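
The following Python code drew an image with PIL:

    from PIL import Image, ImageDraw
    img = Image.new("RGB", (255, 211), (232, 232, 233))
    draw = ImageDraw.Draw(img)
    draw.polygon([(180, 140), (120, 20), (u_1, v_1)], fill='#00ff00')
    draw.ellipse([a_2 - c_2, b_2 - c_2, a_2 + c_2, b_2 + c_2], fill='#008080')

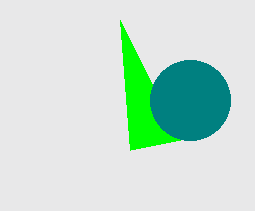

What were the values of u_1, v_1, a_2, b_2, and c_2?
u_1 = 130
v_1 = 150
a_2 = 190
b_2 = 100
c_2 = 40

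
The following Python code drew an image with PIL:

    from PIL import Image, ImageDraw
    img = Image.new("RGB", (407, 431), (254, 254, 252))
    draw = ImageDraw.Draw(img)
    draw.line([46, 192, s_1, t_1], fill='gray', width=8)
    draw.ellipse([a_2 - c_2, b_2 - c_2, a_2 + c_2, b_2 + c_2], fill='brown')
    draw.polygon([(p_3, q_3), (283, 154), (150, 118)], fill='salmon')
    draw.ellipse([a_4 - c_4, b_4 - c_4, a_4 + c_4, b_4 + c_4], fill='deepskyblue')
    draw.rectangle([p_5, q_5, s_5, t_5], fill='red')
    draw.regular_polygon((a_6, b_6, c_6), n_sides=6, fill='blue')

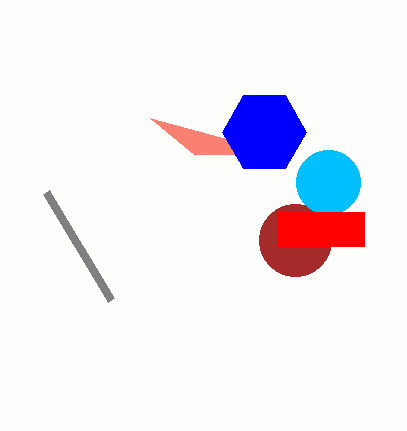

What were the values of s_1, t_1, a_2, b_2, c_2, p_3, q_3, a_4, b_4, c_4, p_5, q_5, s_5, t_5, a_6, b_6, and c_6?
s_1 = 111; t_1 = 300; a_2 = 295; b_2 = 240; c_2 = 36; p_3 = 195; q_3 = 155; a_4 = 328; b_4 = 182; c_4 = 32; p_5 = 278; q_5 = 212; s_5 = 364; t_5 = 246; a_6 = 264; b_6 = 132; c_6 = 42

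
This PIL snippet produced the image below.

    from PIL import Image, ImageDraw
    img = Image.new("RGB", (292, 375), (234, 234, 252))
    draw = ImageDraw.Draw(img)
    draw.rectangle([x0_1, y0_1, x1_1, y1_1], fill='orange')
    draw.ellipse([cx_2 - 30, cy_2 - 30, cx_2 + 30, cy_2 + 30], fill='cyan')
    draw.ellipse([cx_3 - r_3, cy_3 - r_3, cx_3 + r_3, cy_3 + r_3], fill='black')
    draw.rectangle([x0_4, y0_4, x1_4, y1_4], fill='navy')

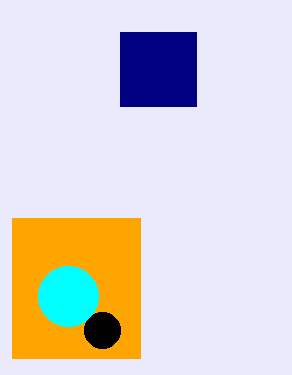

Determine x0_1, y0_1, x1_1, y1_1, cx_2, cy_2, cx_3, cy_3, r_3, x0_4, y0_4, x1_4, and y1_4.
x0_1 = 12, y0_1 = 218, x1_1 = 140, y1_1 = 358, cx_2 = 68, cy_2 = 296, cx_3 = 102, cy_3 = 330, r_3 = 18, x0_4 = 120, y0_4 = 32, x1_4 = 196, y1_4 = 106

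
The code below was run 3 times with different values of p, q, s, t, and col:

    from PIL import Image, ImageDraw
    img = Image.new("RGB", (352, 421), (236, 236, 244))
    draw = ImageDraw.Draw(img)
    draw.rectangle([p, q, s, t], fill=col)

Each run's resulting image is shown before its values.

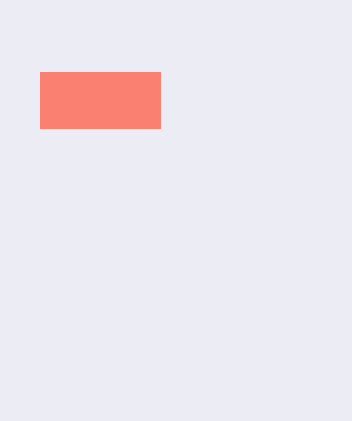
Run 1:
p = 40; q = 72; s = 160; t = 128; col = 'salmon'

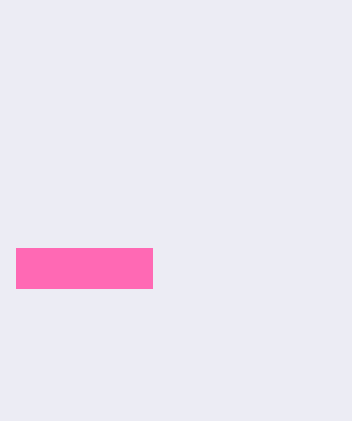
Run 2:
p = 16, q = 248, s = 152, t = 288, col = 'hotpink'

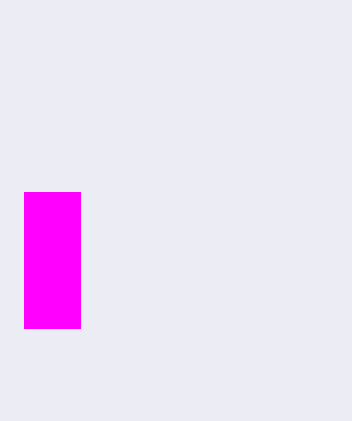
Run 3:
p = 24, q = 192, s = 80, t = 328, col = 'magenta'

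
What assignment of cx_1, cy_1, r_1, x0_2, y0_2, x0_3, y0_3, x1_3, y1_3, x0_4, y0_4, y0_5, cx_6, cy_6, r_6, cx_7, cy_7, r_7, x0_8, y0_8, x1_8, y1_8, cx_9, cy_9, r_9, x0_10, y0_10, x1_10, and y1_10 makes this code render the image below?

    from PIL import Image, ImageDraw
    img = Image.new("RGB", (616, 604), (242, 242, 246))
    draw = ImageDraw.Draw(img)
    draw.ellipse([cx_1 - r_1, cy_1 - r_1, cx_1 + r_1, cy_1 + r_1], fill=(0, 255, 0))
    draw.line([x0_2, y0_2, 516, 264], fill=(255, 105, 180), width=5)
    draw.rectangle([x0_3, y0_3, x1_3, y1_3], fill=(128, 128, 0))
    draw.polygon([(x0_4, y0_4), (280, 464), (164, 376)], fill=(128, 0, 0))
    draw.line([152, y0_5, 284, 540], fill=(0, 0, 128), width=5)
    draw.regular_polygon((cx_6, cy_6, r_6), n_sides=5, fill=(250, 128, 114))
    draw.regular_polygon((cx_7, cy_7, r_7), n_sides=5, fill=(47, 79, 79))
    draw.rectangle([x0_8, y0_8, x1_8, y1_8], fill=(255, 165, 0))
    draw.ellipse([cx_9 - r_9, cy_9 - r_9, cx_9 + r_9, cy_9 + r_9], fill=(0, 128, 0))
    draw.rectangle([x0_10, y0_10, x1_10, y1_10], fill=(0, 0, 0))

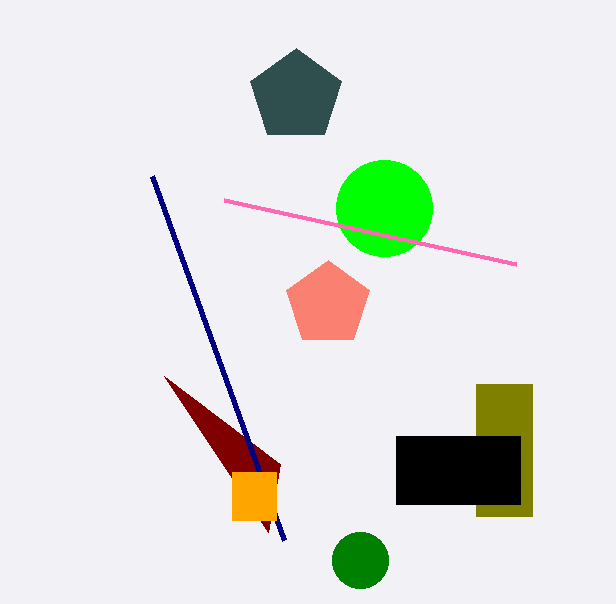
cx_1 = 384, cy_1 = 208, r_1 = 48, x0_2 = 224, y0_2 = 200, x0_3 = 476, y0_3 = 384, x1_3 = 532, y1_3 = 516, x0_4 = 268, y0_4 = 532, y0_5 = 176, cx_6 = 328, cy_6 = 304, r_6 = 44, cx_7 = 296, cy_7 = 96, r_7 = 48, x0_8 = 232, y0_8 = 472, x1_8 = 276, y1_8 = 520, cx_9 = 360, cy_9 = 560, r_9 = 28, x0_10 = 396, y0_10 = 436, x1_10 = 520, y1_10 = 504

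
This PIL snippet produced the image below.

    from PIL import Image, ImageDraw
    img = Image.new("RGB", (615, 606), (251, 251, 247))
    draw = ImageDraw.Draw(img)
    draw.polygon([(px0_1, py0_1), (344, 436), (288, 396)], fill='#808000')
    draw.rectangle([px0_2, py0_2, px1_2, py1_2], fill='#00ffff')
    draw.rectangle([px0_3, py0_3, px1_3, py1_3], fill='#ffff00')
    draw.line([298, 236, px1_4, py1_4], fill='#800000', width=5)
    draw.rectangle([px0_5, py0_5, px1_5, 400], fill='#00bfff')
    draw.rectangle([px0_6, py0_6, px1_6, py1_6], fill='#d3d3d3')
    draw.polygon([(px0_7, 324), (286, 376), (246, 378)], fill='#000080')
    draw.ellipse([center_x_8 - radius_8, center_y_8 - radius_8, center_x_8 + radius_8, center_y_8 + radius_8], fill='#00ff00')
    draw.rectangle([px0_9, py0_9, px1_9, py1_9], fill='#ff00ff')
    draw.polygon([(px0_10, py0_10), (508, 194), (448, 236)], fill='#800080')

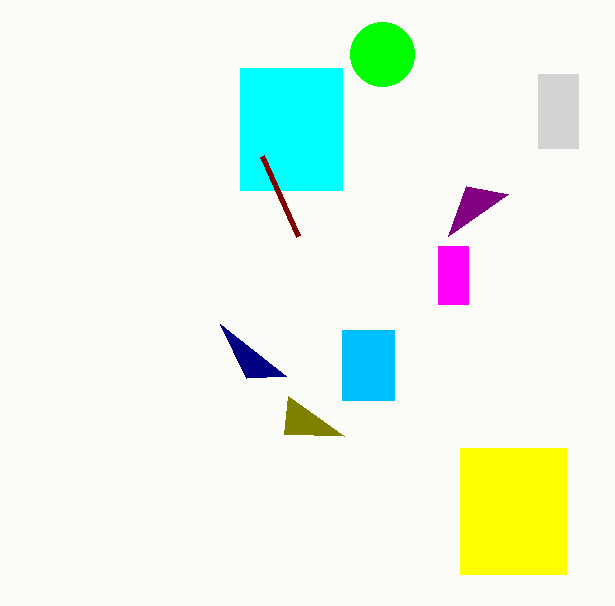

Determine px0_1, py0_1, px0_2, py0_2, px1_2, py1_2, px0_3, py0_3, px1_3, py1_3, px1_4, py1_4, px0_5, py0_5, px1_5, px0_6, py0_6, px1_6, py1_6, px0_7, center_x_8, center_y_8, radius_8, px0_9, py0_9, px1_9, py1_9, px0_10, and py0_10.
px0_1 = 284
py0_1 = 434
px0_2 = 240
py0_2 = 68
px1_2 = 342
py1_2 = 190
px0_3 = 460
py0_3 = 448
px1_3 = 566
py1_3 = 574
px1_4 = 262
py1_4 = 156
px0_5 = 342
py0_5 = 330
px1_5 = 394
px0_6 = 538
py0_6 = 74
px1_6 = 578
py1_6 = 148
px0_7 = 220
center_x_8 = 382
center_y_8 = 54
radius_8 = 32
px0_9 = 438
py0_9 = 246
px1_9 = 468
py1_9 = 304
px0_10 = 466
py0_10 = 186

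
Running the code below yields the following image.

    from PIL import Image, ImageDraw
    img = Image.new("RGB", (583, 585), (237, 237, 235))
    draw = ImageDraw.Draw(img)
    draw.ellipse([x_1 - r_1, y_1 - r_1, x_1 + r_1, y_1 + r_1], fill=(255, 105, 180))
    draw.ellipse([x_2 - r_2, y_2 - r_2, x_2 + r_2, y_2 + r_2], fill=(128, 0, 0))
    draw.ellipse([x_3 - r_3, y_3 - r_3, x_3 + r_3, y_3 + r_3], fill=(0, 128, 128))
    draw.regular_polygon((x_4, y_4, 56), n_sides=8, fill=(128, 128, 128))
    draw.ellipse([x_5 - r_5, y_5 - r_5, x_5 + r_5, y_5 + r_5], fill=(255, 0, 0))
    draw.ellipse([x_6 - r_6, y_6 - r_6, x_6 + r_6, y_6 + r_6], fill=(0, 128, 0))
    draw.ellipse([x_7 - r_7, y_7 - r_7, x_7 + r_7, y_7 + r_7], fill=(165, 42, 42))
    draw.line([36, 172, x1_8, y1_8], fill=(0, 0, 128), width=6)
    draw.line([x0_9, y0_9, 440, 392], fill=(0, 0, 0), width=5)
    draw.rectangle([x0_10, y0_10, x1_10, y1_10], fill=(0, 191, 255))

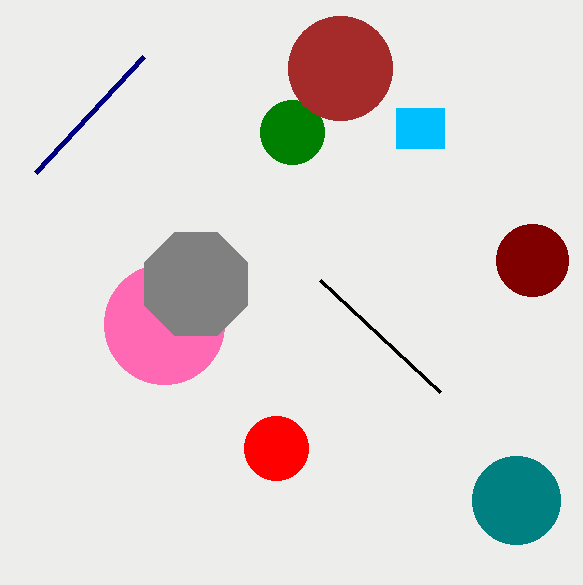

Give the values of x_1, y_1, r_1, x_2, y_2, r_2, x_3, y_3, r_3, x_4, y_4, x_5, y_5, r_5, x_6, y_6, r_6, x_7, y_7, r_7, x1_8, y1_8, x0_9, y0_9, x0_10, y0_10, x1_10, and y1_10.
x_1 = 164; y_1 = 324; r_1 = 60; x_2 = 532; y_2 = 260; r_2 = 36; x_3 = 516; y_3 = 500; r_3 = 44; x_4 = 196; y_4 = 284; x_5 = 276; y_5 = 448; r_5 = 32; x_6 = 292; y_6 = 132; r_6 = 32; x_7 = 340; y_7 = 68; r_7 = 52; x1_8 = 144; y1_8 = 56; x0_9 = 320; y0_9 = 280; x0_10 = 396; y0_10 = 108; x1_10 = 444; y1_10 = 148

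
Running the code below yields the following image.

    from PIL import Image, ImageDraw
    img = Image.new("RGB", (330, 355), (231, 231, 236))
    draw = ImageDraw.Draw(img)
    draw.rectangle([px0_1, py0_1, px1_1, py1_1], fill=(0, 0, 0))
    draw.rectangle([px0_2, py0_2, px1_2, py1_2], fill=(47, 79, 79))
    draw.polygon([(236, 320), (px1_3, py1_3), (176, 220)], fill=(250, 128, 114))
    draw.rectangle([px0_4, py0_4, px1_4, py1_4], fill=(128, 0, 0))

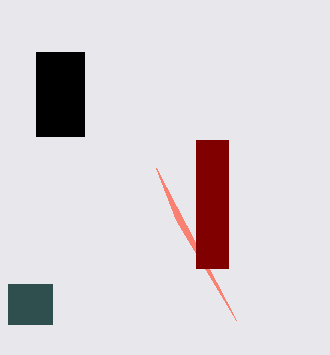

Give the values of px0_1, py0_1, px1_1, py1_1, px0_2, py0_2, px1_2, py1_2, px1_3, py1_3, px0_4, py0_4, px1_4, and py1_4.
px0_1 = 36; py0_1 = 52; px1_1 = 84; py1_1 = 136; px0_2 = 8; py0_2 = 284; px1_2 = 52; py1_2 = 324; px1_3 = 156; py1_3 = 168; px0_4 = 196; py0_4 = 140; px1_4 = 228; py1_4 = 268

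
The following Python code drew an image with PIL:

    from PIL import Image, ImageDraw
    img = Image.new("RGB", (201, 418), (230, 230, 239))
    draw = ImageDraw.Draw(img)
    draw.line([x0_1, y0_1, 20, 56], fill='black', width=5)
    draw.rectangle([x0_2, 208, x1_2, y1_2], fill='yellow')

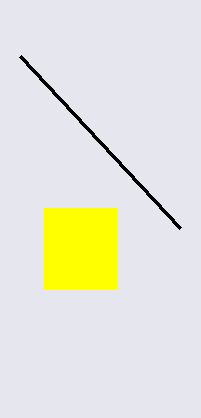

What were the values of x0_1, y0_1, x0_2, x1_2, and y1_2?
x0_1 = 180; y0_1 = 228; x0_2 = 44; x1_2 = 116; y1_2 = 288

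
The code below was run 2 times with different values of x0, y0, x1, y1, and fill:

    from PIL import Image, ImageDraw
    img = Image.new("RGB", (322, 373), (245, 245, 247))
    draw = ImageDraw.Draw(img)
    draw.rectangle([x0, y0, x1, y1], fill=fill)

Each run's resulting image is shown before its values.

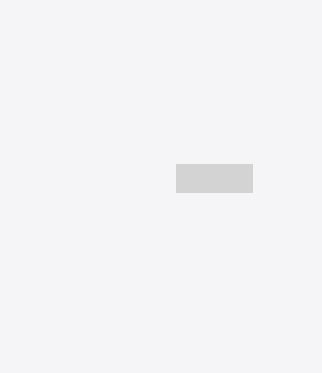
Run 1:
x0 = 176
y0 = 164
x1 = 252
y1 = 192
fill = 'lightgray'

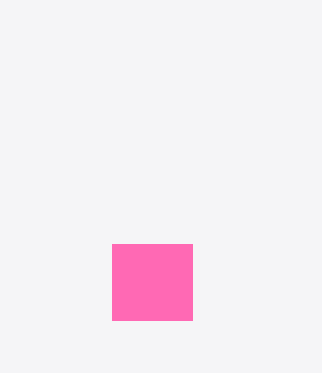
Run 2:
x0 = 112
y0 = 244
x1 = 192
y1 = 320
fill = 'hotpink'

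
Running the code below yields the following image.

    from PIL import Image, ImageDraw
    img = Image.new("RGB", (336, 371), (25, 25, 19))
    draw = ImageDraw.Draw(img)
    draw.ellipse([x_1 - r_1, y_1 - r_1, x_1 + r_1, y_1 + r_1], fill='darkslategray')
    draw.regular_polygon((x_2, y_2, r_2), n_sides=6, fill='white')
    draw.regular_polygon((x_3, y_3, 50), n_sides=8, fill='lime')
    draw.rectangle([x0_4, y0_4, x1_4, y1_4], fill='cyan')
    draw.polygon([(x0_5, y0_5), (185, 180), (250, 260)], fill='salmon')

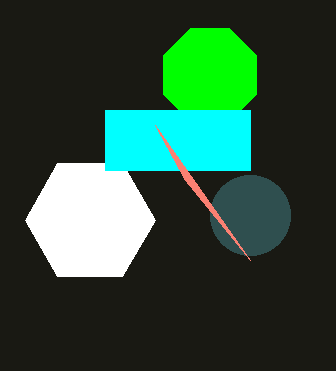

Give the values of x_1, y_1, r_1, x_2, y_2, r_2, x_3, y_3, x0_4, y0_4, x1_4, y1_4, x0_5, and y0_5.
x_1 = 250
y_1 = 215
r_1 = 40
x_2 = 90
y_2 = 220
r_2 = 65
x_3 = 210
y_3 = 75
x0_4 = 105
y0_4 = 110
x1_4 = 250
y1_4 = 170
x0_5 = 155
y0_5 = 125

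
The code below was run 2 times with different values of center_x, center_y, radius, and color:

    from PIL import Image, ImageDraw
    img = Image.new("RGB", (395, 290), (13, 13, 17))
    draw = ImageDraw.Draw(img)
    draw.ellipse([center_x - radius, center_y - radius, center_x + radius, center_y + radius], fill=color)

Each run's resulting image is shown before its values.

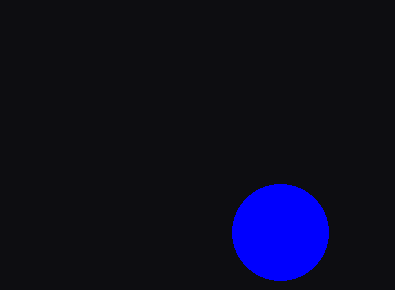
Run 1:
center_x = 280
center_y = 232
radius = 48
color = 'blue'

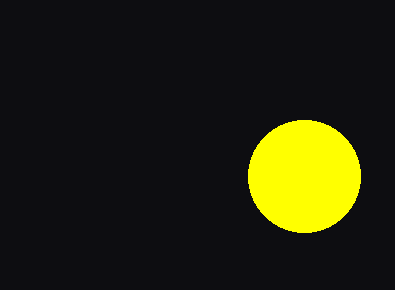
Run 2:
center_x = 304, center_y = 176, radius = 56, color = 'yellow'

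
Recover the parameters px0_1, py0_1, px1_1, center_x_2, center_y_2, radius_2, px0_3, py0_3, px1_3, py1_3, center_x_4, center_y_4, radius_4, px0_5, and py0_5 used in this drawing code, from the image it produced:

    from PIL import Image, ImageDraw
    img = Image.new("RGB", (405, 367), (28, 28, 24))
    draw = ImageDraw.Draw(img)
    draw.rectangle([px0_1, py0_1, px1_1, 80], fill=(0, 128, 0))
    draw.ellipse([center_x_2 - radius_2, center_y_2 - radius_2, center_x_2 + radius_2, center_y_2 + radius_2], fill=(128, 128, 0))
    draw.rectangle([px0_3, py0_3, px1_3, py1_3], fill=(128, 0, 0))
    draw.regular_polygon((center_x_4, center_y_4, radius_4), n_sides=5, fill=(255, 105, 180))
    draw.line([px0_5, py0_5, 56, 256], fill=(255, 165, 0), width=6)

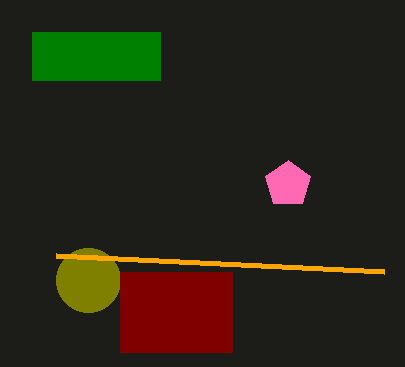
px0_1 = 32
py0_1 = 32
px1_1 = 160
center_x_2 = 88
center_y_2 = 280
radius_2 = 32
px0_3 = 120
py0_3 = 272
px1_3 = 232
py1_3 = 352
center_x_4 = 288
center_y_4 = 184
radius_4 = 24
px0_5 = 384
py0_5 = 272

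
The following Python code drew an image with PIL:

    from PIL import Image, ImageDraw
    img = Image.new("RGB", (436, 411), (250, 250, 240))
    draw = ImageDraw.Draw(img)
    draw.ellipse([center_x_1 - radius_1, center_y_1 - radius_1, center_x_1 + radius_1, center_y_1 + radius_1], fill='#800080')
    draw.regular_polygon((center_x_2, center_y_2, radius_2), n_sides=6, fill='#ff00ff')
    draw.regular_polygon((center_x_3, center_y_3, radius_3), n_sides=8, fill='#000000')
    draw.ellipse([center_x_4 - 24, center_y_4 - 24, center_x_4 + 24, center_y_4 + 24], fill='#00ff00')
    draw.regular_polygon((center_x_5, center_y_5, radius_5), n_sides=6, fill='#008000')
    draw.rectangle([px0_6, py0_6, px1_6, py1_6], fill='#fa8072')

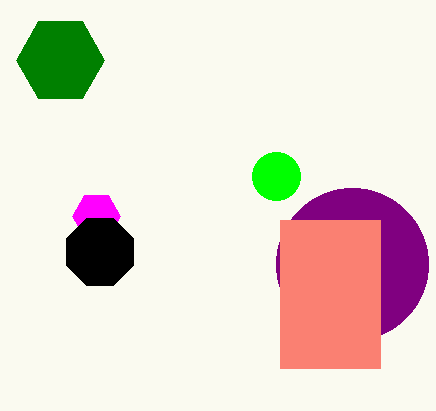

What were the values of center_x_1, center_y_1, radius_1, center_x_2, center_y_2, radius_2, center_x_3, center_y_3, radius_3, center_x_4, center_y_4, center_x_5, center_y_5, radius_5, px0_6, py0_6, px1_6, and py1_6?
center_x_1 = 352; center_y_1 = 264; radius_1 = 76; center_x_2 = 96; center_y_2 = 216; radius_2 = 24; center_x_3 = 100; center_y_3 = 252; radius_3 = 36; center_x_4 = 276; center_y_4 = 176; center_x_5 = 60; center_y_5 = 60; radius_5 = 44; px0_6 = 280; py0_6 = 220; px1_6 = 380; py1_6 = 368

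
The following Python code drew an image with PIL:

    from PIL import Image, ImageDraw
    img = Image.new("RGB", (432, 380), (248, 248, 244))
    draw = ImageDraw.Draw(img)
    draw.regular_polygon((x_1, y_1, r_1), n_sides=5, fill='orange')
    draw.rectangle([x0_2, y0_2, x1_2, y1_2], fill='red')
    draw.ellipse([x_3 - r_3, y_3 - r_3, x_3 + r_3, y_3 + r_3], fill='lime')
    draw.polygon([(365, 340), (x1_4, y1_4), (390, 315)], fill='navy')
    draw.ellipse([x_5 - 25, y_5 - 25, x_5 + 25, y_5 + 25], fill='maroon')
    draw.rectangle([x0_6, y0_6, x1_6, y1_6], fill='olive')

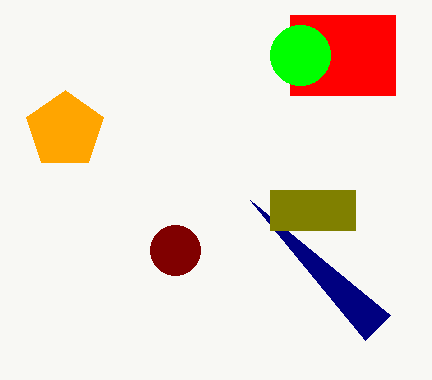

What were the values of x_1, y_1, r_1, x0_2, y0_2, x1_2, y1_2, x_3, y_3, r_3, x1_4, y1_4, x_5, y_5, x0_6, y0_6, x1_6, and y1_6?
x_1 = 65
y_1 = 130
r_1 = 40
x0_2 = 290
y0_2 = 15
x1_2 = 395
y1_2 = 95
x_3 = 300
y_3 = 55
r_3 = 30
x1_4 = 250
y1_4 = 200
x_5 = 175
y_5 = 250
x0_6 = 270
y0_6 = 190
x1_6 = 355
y1_6 = 230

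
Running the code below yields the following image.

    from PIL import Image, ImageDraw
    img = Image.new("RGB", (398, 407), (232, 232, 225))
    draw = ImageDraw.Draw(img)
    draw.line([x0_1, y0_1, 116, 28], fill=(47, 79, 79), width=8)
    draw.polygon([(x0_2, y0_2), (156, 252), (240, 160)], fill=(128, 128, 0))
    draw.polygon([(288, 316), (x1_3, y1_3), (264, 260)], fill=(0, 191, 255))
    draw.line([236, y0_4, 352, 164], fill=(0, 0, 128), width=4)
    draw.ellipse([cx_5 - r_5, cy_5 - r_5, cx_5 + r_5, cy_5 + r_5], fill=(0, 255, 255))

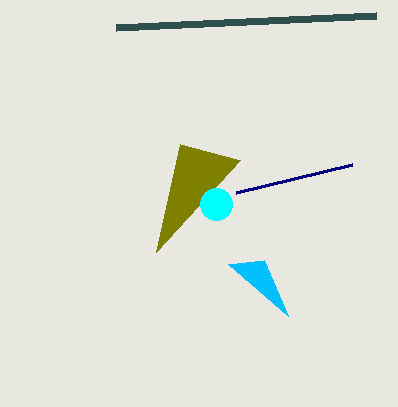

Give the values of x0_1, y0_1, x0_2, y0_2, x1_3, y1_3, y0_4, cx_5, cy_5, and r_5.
x0_1 = 376, y0_1 = 16, x0_2 = 180, y0_2 = 144, x1_3 = 228, y1_3 = 264, y0_4 = 192, cx_5 = 216, cy_5 = 204, r_5 = 16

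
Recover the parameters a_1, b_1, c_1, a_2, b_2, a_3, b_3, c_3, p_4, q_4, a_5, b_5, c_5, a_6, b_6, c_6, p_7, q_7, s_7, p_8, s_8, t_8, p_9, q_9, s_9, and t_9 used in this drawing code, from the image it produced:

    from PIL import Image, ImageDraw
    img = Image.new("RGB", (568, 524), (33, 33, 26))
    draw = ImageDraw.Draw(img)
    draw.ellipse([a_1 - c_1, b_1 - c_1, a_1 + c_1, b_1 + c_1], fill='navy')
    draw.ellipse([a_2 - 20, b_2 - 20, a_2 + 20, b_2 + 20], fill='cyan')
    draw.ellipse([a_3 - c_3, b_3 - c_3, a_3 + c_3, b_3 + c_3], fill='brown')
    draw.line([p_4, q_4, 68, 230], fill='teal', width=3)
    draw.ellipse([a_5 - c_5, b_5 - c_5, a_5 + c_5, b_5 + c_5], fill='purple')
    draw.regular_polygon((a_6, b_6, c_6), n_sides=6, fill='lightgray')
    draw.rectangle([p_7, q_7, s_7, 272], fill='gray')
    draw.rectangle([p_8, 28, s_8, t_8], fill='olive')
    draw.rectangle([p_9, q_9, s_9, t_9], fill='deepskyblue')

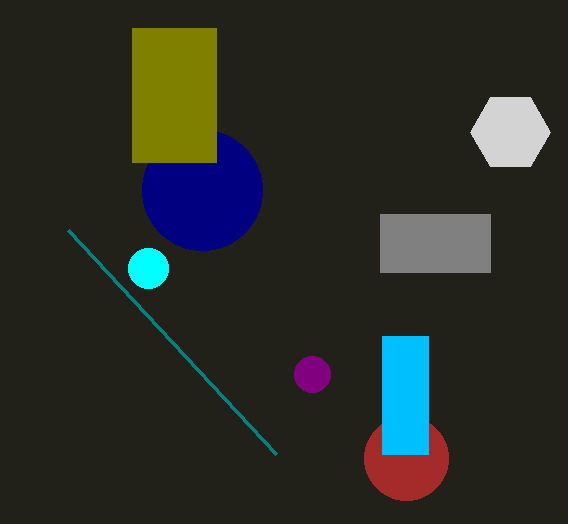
a_1 = 202
b_1 = 190
c_1 = 60
a_2 = 148
b_2 = 268
a_3 = 406
b_3 = 458
c_3 = 42
p_4 = 276
q_4 = 454
a_5 = 312
b_5 = 374
c_5 = 18
a_6 = 510
b_6 = 132
c_6 = 40
p_7 = 380
q_7 = 214
s_7 = 490
p_8 = 132
s_8 = 216
t_8 = 162
p_9 = 382
q_9 = 336
s_9 = 428
t_9 = 454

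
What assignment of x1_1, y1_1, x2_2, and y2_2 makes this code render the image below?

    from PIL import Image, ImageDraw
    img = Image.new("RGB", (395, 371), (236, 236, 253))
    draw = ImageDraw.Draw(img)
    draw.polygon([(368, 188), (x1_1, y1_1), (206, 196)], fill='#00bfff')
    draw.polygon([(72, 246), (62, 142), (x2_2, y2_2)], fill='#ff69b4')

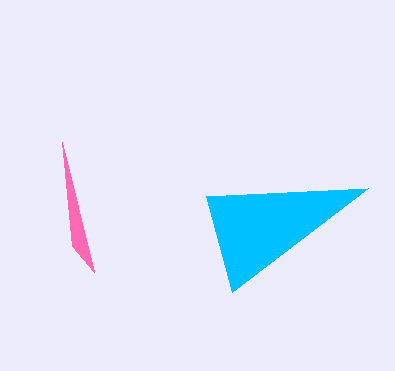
x1_1 = 232
y1_1 = 292
x2_2 = 94
y2_2 = 272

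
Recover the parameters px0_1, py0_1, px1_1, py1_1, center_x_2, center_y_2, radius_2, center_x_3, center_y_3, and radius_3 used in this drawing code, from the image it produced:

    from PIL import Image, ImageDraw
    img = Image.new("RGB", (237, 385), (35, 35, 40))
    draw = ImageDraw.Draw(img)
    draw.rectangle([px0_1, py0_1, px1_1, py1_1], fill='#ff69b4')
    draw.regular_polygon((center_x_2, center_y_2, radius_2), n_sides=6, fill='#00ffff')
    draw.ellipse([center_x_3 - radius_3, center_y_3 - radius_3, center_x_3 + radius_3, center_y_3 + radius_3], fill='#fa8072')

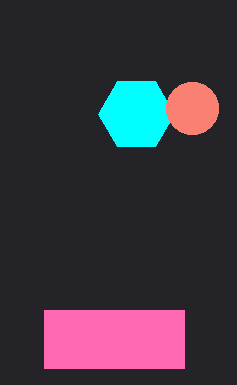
px0_1 = 44, py0_1 = 310, px1_1 = 184, py1_1 = 368, center_x_2 = 136, center_y_2 = 114, radius_2 = 38, center_x_3 = 192, center_y_3 = 108, radius_3 = 26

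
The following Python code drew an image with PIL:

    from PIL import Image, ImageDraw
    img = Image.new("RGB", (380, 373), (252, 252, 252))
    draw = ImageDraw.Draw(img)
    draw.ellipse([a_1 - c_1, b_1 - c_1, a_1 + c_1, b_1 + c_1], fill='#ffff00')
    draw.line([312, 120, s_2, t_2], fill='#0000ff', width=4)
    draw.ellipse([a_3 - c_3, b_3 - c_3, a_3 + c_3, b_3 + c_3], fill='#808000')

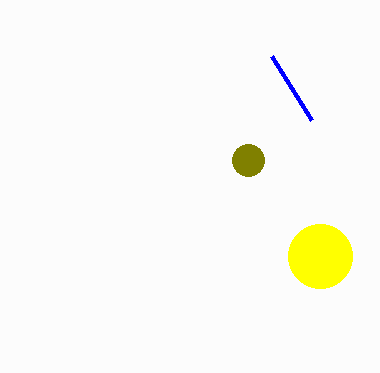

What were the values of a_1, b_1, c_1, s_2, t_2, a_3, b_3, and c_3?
a_1 = 320
b_1 = 256
c_1 = 32
s_2 = 272
t_2 = 56
a_3 = 248
b_3 = 160
c_3 = 16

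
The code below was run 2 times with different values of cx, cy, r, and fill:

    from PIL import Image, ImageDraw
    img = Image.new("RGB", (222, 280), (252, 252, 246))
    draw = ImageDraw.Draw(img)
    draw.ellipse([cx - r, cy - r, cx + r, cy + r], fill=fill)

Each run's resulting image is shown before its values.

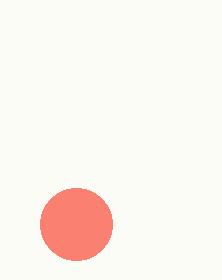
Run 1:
cx = 76, cy = 224, r = 36, fill = 'salmon'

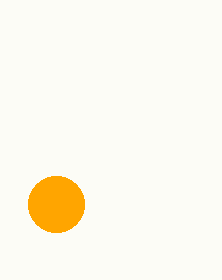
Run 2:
cx = 56; cy = 204; r = 28; fill = 'orange'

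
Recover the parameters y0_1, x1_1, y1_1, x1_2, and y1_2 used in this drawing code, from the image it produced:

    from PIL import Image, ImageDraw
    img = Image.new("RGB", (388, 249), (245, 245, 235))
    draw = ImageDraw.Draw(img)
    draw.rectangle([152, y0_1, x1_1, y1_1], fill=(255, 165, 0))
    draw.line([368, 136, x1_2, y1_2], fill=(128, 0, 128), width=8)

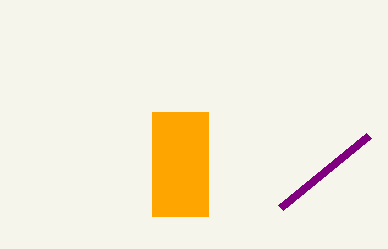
y0_1 = 112; x1_1 = 208; y1_1 = 216; x1_2 = 280; y1_2 = 208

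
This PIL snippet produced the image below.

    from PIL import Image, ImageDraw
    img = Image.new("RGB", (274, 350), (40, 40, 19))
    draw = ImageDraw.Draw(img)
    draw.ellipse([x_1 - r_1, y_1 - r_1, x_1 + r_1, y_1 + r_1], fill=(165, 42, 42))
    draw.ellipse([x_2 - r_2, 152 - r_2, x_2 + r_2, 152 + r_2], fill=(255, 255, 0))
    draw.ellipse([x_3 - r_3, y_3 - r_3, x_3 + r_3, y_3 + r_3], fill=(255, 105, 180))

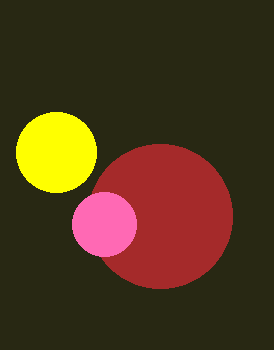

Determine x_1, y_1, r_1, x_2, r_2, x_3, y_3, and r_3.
x_1 = 160; y_1 = 216; r_1 = 72; x_2 = 56; r_2 = 40; x_3 = 104; y_3 = 224; r_3 = 32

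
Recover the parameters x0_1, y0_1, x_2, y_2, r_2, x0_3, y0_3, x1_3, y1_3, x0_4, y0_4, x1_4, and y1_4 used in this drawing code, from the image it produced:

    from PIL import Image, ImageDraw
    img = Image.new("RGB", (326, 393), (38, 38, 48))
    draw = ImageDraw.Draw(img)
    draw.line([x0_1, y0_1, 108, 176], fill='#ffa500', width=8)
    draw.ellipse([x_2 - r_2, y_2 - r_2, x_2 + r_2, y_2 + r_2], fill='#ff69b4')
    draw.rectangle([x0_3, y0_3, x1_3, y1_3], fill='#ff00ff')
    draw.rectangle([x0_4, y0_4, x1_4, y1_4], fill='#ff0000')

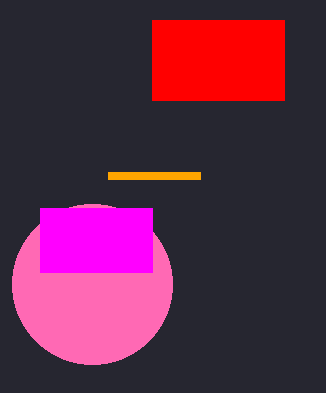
x0_1 = 200; y0_1 = 176; x_2 = 92; y_2 = 284; r_2 = 80; x0_3 = 40; y0_3 = 208; x1_3 = 152; y1_3 = 272; x0_4 = 152; y0_4 = 20; x1_4 = 284; y1_4 = 100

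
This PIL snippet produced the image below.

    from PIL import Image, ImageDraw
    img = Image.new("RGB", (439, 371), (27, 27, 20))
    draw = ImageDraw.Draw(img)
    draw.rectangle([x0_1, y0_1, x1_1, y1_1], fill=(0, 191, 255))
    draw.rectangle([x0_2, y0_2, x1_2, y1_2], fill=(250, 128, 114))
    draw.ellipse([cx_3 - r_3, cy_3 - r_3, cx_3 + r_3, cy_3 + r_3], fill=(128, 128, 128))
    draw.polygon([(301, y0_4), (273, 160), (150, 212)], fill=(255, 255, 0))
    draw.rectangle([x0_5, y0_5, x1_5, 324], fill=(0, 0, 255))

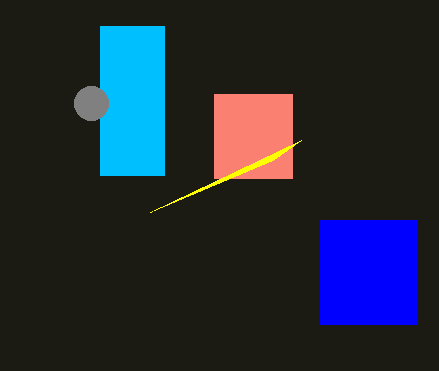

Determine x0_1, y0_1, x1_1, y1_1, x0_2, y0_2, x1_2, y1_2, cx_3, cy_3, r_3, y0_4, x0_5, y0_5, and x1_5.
x0_1 = 100
y0_1 = 26
x1_1 = 164
y1_1 = 175
x0_2 = 214
y0_2 = 94
x1_2 = 292
y1_2 = 178
cx_3 = 91
cy_3 = 103
r_3 = 17
y0_4 = 140
x0_5 = 320
y0_5 = 220
x1_5 = 417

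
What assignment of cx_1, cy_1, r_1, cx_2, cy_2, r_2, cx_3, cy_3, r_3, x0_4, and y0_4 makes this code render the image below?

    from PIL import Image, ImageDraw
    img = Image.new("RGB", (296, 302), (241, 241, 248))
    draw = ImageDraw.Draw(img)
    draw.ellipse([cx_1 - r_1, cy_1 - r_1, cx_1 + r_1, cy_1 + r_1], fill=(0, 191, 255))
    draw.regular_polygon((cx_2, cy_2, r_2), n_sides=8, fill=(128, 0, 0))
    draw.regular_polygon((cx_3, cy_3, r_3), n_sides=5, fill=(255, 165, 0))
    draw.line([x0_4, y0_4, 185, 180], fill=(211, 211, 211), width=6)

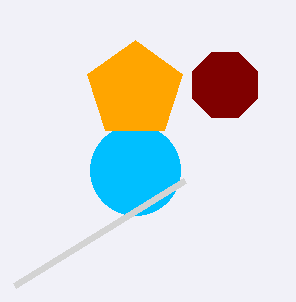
cx_1 = 135
cy_1 = 170
r_1 = 45
cx_2 = 225
cy_2 = 85
r_2 = 35
cx_3 = 135
cy_3 = 90
r_3 = 50
x0_4 = 15
y0_4 = 285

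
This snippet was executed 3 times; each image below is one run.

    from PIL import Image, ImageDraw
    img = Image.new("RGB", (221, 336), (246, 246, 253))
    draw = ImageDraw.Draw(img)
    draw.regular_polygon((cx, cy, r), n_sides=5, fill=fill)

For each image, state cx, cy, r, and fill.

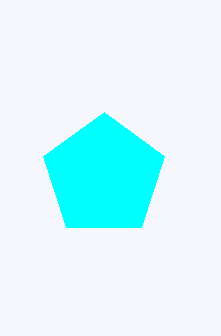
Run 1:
cx = 104
cy = 176
r = 64
fill = 'cyan'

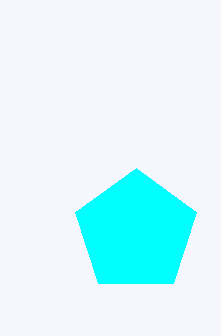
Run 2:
cx = 136, cy = 232, r = 64, fill = 'cyan'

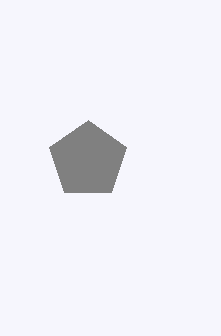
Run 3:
cx = 88
cy = 160
r = 40
fill = 'gray'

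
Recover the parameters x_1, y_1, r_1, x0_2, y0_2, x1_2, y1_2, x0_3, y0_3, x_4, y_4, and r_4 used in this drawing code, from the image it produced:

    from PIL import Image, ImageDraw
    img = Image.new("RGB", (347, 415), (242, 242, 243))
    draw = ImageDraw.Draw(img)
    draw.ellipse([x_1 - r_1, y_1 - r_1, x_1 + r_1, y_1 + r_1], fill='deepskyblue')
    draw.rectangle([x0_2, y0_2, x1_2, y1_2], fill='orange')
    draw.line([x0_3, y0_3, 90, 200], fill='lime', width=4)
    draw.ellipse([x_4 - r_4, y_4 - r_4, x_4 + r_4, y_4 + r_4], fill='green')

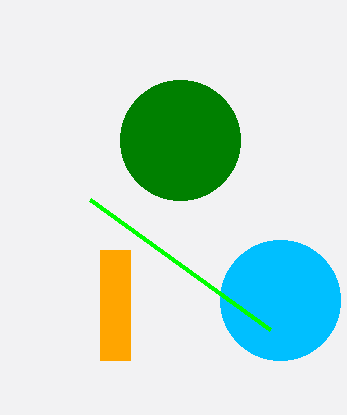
x_1 = 280; y_1 = 300; r_1 = 60; x0_2 = 100; y0_2 = 250; x1_2 = 130; y1_2 = 360; x0_3 = 270; y0_3 = 330; x_4 = 180; y_4 = 140; r_4 = 60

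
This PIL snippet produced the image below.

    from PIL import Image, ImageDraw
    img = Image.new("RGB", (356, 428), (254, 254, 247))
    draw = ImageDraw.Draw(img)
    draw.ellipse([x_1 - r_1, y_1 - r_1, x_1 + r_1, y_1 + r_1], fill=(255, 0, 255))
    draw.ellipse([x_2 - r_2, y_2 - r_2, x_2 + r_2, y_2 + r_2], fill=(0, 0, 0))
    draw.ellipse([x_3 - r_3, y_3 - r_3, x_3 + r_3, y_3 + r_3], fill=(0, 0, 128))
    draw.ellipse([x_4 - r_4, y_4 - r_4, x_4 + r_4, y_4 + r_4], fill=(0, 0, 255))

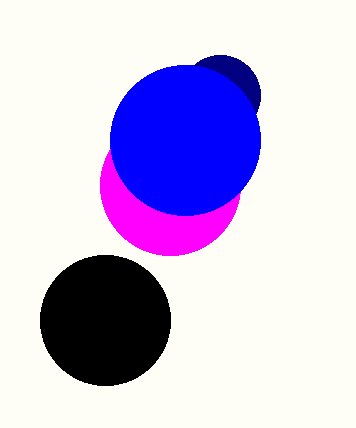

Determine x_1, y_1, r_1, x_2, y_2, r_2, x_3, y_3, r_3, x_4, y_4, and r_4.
x_1 = 170
y_1 = 185
r_1 = 70
x_2 = 105
y_2 = 320
r_2 = 65
x_3 = 220
y_3 = 95
r_3 = 40
x_4 = 185
y_4 = 140
r_4 = 75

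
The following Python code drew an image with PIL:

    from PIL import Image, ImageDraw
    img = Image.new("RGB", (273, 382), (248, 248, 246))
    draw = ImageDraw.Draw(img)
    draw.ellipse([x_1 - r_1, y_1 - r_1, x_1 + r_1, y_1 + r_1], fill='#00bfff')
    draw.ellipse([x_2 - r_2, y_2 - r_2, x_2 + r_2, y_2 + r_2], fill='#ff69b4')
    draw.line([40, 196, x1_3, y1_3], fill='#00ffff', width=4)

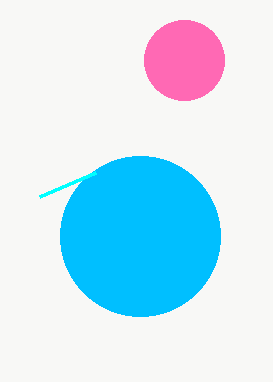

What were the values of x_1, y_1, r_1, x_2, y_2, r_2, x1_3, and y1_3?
x_1 = 140
y_1 = 236
r_1 = 80
x_2 = 184
y_2 = 60
r_2 = 40
x1_3 = 96
y1_3 = 172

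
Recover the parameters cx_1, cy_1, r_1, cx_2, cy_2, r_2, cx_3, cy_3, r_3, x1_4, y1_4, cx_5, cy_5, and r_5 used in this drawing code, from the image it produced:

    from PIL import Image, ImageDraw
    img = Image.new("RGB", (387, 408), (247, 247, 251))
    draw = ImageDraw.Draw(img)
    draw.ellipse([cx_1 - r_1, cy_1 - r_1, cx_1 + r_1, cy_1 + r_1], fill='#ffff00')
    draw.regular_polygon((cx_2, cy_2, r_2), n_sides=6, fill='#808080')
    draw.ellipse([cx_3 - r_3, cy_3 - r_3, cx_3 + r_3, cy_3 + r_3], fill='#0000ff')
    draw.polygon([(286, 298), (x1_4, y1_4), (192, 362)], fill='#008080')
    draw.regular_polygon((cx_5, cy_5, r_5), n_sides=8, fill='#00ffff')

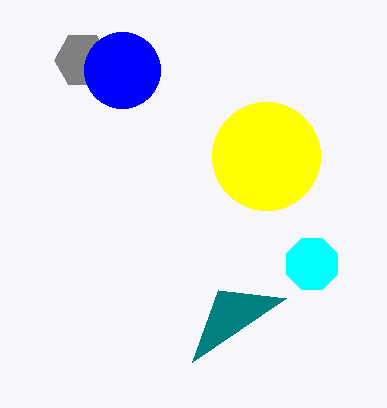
cx_1 = 266
cy_1 = 156
r_1 = 54
cx_2 = 82
cy_2 = 60
r_2 = 28
cx_3 = 122
cy_3 = 70
r_3 = 38
x1_4 = 218
y1_4 = 290
cx_5 = 312
cy_5 = 264
r_5 = 28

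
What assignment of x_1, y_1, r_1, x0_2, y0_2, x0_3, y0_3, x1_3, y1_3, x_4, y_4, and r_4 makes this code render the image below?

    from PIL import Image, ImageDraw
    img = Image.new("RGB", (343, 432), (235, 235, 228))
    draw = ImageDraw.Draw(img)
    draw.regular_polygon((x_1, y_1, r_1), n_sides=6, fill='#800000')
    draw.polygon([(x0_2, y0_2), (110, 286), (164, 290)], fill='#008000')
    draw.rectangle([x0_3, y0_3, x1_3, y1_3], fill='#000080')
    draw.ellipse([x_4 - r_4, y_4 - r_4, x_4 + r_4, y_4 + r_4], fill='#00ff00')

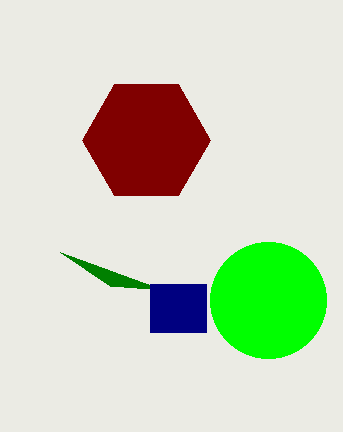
x_1 = 146; y_1 = 140; r_1 = 64; x0_2 = 60; y0_2 = 252; x0_3 = 150; y0_3 = 284; x1_3 = 206; y1_3 = 332; x_4 = 268; y_4 = 300; r_4 = 58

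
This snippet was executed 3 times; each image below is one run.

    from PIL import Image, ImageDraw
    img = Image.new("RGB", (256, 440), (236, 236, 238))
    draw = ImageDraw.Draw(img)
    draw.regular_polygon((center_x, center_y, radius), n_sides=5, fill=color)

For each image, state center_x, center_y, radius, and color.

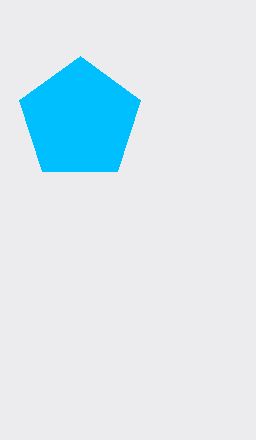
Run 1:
center_x = 80; center_y = 120; radius = 64; color = 'deepskyblue'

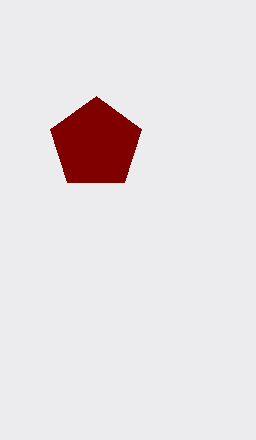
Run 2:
center_x = 96; center_y = 144; radius = 48; color = 'maroon'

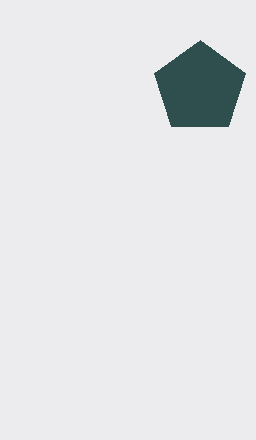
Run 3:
center_x = 200; center_y = 88; radius = 48; color = 'darkslategray'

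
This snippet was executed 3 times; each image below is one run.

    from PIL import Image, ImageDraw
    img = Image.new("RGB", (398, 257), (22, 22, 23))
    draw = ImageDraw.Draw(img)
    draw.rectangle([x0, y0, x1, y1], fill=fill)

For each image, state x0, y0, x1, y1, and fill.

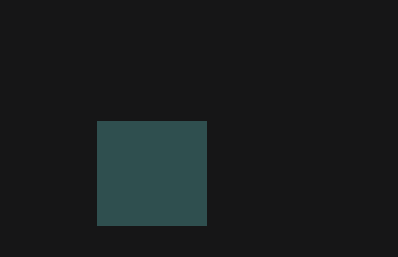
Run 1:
x0 = 97, y0 = 121, x1 = 206, y1 = 225, fill = 'darkslategray'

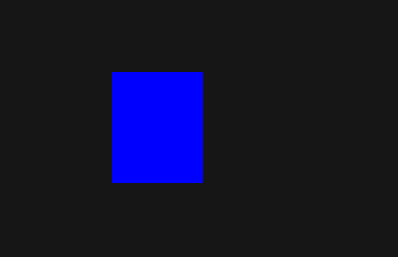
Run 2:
x0 = 112
y0 = 72
x1 = 202
y1 = 182
fill = 'blue'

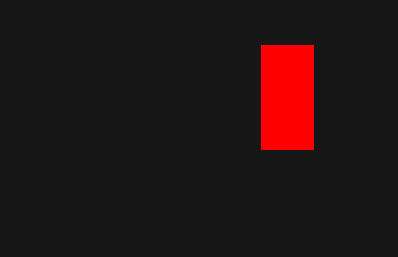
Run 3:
x0 = 261, y0 = 45, x1 = 313, y1 = 149, fill = 'red'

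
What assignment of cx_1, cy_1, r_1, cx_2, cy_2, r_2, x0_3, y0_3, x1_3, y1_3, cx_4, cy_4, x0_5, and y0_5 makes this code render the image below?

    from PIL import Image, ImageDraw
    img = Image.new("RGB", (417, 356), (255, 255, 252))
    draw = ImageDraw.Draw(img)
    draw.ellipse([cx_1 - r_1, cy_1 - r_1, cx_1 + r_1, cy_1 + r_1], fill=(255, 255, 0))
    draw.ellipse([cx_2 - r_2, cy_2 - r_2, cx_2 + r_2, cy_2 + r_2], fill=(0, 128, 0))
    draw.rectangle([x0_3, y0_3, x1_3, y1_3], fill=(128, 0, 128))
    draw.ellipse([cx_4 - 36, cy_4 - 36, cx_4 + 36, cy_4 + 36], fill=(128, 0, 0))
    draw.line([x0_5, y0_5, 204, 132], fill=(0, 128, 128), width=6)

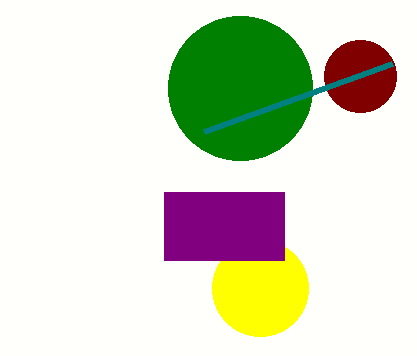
cx_1 = 260; cy_1 = 288; r_1 = 48; cx_2 = 240; cy_2 = 88; r_2 = 72; x0_3 = 164; y0_3 = 192; x1_3 = 284; y1_3 = 260; cx_4 = 360; cy_4 = 76; x0_5 = 392; y0_5 = 64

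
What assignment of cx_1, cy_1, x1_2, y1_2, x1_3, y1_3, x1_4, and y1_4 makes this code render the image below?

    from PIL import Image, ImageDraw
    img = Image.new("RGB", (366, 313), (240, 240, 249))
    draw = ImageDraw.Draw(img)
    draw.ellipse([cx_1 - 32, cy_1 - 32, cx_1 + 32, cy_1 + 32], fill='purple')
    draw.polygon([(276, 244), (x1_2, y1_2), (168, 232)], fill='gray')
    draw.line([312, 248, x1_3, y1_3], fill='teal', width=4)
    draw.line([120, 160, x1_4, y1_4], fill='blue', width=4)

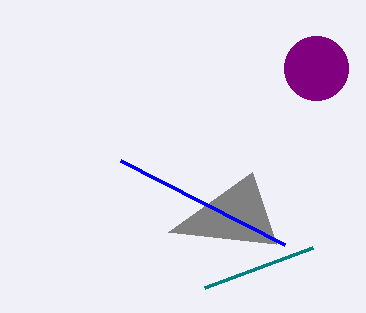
cx_1 = 316, cy_1 = 68, x1_2 = 252, y1_2 = 172, x1_3 = 204, y1_3 = 288, x1_4 = 284, y1_4 = 244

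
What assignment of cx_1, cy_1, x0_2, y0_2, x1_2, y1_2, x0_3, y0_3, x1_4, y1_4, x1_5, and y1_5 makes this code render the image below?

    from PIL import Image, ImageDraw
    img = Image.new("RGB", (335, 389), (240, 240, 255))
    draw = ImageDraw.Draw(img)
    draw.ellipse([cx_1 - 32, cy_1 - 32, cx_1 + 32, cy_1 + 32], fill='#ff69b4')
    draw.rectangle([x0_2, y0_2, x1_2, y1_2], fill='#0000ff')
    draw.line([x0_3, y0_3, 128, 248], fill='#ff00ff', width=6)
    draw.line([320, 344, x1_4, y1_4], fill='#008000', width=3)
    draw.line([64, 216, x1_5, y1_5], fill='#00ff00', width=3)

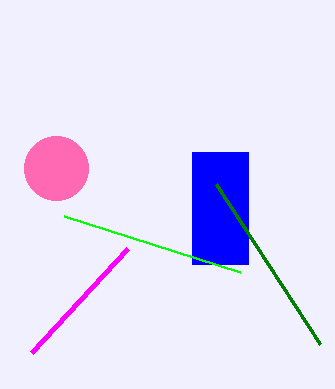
cx_1 = 56; cy_1 = 168; x0_2 = 192; y0_2 = 152; x1_2 = 248; y1_2 = 264; x0_3 = 32; y0_3 = 352; x1_4 = 216; y1_4 = 184; x1_5 = 240; y1_5 = 272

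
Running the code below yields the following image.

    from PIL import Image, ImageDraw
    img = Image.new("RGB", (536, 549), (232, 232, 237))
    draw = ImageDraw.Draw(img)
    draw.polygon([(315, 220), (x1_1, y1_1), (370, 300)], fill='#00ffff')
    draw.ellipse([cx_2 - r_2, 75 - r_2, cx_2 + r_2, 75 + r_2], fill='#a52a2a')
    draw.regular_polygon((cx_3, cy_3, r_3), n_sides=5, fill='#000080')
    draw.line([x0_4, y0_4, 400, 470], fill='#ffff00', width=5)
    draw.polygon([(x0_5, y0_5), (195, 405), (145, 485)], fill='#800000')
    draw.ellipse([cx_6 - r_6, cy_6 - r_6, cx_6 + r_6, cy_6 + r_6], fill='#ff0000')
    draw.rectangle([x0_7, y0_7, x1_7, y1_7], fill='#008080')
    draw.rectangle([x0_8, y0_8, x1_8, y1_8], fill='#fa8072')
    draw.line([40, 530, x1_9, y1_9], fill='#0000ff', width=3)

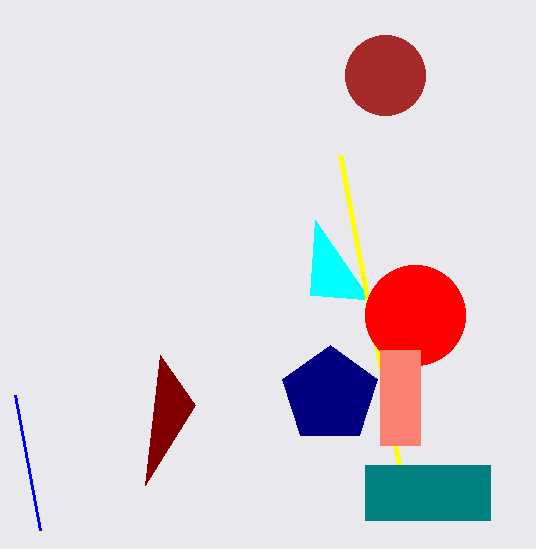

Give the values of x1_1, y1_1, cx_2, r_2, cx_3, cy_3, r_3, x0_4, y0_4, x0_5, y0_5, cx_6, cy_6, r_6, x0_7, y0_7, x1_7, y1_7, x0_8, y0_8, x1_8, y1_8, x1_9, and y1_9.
x1_1 = 310; y1_1 = 295; cx_2 = 385; r_2 = 40; cx_3 = 330; cy_3 = 395; r_3 = 50; x0_4 = 340; y0_4 = 155; x0_5 = 160; y0_5 = 355; cx_6 = 415; cy_6 = 315; r_6 = 50; x0_7 = 365; y0_7 = 465; x1_7 = 490; y1_7 = 520; x0_8 = 380; y0_8 = 350; x1_8 = 420; y1_8 = 445; x1_9 = 15; y1_9 = 395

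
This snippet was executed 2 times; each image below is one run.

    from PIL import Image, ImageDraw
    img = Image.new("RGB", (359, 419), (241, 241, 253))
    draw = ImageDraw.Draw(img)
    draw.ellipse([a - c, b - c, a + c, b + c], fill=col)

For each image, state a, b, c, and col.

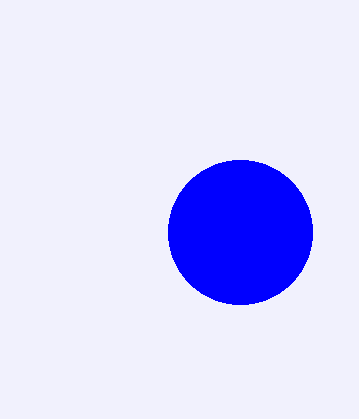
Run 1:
a = 240; b = 232; c = 72; col = 'blue'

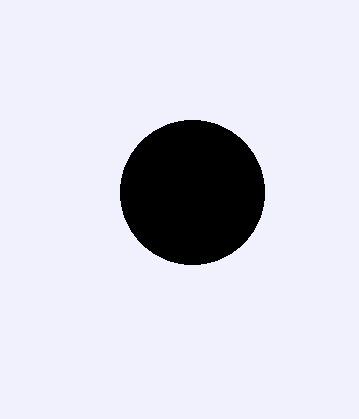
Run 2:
a = 192
b = 192
c = 72
col = 'black'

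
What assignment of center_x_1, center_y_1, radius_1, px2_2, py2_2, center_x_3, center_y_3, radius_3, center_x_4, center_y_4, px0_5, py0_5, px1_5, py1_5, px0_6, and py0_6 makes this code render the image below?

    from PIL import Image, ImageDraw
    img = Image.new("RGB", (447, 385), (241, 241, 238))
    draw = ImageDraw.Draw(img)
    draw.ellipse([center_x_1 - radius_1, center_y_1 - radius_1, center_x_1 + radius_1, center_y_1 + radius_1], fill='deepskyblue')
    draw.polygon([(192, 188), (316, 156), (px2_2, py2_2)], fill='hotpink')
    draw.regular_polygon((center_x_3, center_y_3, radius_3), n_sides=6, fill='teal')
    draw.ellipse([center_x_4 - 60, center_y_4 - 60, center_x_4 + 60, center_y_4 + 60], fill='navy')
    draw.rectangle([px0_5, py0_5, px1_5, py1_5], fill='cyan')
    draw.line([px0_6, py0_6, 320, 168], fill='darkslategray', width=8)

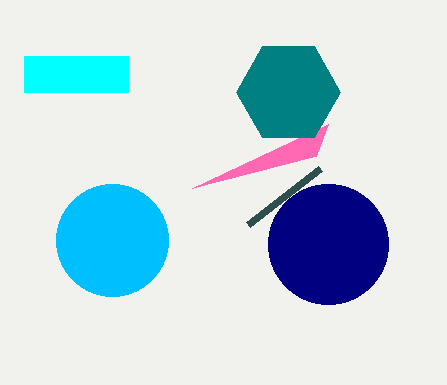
center_x_1 = 112, center_y_1 = 240, radius_1 = 56, px2_2 = 328, py2_2 = 124, center_x_3 = 288, center_y_3 = 92, radius_3 = 52, center_x_4 = 328, center_y_4 = 244, px0_5 = 24, py0_5 = 56, px1_5 = 128, py1_5 = 92, px0_6 = 248, py0_6 = 224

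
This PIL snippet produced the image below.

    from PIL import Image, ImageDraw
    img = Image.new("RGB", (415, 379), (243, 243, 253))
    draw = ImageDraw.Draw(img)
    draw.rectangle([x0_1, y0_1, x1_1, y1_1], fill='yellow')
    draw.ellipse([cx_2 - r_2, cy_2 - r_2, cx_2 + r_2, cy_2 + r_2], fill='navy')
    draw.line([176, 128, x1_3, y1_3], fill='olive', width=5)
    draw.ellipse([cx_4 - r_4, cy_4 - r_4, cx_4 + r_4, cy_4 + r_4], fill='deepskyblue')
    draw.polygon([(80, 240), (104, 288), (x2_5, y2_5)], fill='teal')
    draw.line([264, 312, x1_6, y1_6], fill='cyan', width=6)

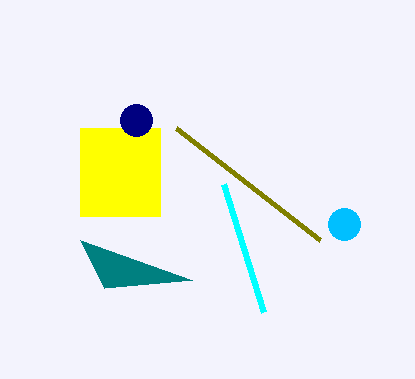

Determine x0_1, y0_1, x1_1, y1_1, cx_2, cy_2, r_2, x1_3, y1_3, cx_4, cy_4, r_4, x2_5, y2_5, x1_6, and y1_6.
x0_1 = 80; y0_1 = 128; x1_1 = 160; y1_1 = 216; cx_2 = 136; cy_2 = 120; r_2 = 16; x1_3 = 320; y1_3 = 240; cx_4 = 344; cy_4 = 224; r_4 = 16; x2_5 = 192; y2_5 = 280; x1_6 = 224; y1_6 = 184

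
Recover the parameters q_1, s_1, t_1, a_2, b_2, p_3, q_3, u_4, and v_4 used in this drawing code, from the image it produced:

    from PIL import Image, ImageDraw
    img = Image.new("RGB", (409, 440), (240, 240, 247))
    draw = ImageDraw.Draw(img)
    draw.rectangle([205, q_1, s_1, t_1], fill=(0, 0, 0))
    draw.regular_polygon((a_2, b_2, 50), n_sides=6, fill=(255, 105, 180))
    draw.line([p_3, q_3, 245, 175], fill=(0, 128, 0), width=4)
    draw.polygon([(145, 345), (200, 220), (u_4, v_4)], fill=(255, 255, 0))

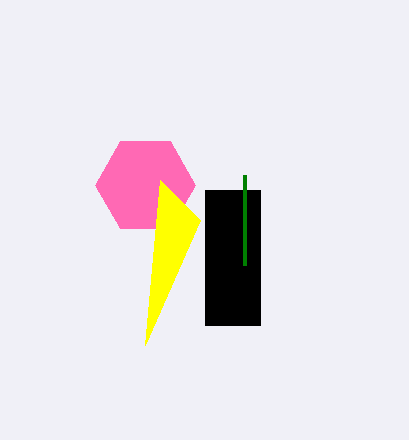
q_1 = 190, s_1 = 260, t_1 = 325, a_2 = 145, b_2 = 185, p_3 = 245, q_3 = 265, u_4 = 160, v_4 = 180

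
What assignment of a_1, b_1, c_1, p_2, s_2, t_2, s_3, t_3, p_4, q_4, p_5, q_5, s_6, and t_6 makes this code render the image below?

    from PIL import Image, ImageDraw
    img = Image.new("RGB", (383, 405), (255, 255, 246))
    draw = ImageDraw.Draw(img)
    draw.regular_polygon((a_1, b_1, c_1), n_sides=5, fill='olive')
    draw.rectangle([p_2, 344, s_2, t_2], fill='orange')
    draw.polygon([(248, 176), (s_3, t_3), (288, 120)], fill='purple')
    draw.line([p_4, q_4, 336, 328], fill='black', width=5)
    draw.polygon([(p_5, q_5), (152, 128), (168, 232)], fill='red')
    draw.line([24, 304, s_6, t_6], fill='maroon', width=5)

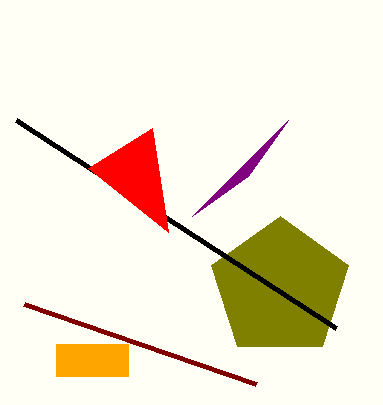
a_1 = 280; b_1 = 288; c_1 = 72; p_2 = 56; s_2 = 128; t_2 = 376; s_3 = 192; t_3 = 216; p_4 = 16; q_4 = 120; p_5 = 88; q_5 = 168; s_6 = 256; t_6 = 384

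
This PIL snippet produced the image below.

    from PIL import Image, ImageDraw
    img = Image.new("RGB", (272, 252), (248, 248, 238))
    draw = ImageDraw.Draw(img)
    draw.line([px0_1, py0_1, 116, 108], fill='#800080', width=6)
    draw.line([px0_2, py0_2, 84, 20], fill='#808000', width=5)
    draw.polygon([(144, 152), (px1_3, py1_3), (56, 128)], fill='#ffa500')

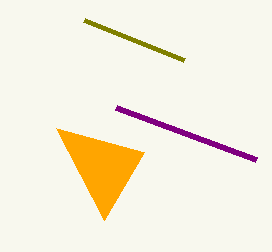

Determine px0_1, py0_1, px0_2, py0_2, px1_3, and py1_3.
px0_1 = 256
py0_1 = 160
px0_2 = 184
py0_2 = 60
px1_3 = 104
py1_3 = 220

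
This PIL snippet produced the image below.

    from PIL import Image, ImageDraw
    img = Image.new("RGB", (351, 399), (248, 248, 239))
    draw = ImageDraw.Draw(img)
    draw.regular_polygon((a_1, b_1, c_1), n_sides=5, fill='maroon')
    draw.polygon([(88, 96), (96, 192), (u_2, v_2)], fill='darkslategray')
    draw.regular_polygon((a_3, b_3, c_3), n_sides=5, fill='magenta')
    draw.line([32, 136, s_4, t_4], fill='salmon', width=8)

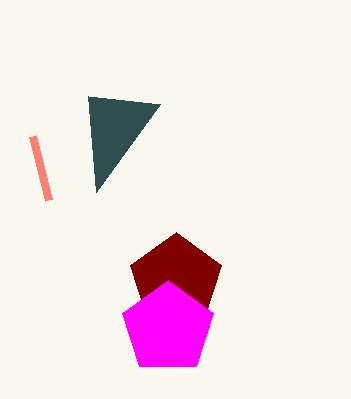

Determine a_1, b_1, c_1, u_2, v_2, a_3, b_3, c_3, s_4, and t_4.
a_1 = 176; b_1 = 280; c_1 = 48; u_2 = 160; v_2 = 104; a_3 = 168; b_3 = 328; c_3 = 48; s_4 = 48; t_4 = 200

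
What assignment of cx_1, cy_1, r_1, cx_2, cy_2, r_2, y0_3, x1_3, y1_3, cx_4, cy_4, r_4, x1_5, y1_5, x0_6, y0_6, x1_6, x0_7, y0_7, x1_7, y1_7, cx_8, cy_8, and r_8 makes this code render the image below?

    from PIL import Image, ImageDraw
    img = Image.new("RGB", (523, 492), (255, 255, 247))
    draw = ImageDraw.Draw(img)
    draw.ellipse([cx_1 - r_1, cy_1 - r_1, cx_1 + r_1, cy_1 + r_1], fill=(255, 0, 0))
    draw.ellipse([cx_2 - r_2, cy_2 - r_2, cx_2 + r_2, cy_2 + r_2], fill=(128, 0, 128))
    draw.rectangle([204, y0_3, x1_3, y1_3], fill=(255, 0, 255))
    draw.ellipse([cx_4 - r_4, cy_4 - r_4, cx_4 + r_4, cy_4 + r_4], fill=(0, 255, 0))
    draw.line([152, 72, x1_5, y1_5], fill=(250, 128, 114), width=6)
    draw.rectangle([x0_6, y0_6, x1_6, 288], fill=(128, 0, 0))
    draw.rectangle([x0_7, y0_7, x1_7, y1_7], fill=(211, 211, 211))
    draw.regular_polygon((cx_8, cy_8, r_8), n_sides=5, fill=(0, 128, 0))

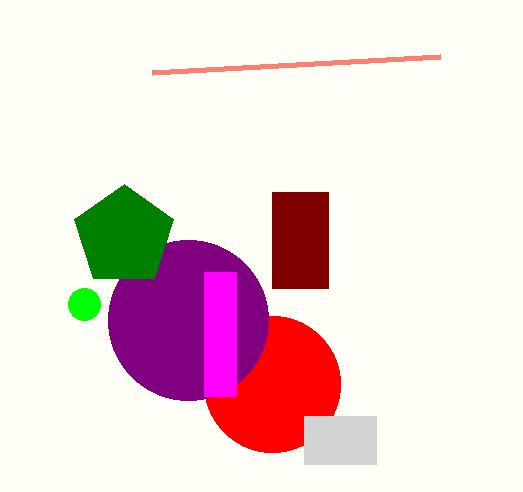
cx_1 = 272; cy_1 = 384; r_1 = 68; cx_2 = 188; cy_2 = 320; r_2 = 80; y0_3 = 272; x1_3 = 236; y1_3 = 396; cx_4 = 84; cy_4 = 304; r_4 = 16; x1_5 = 440; y1_5 = 56; x0_6 = 272; y0_6 = 192; x1_6 = 328; x0_7 = 304; y0_7 = 416; x1_7 = 376; y1_7 = 464; cx_8 = 124; cy_8 = 236; r_8 = 52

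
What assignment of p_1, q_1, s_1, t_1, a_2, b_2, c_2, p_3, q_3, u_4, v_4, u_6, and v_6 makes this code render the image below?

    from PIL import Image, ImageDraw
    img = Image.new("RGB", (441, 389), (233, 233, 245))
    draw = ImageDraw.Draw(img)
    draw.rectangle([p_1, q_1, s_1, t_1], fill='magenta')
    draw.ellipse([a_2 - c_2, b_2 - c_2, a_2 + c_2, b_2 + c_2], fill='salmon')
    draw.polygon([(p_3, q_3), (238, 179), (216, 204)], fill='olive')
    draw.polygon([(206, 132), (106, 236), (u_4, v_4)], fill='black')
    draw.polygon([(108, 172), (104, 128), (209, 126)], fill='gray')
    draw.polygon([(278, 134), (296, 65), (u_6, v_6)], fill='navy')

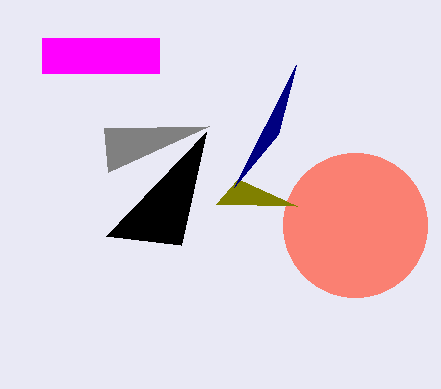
p_1 = 42; q_1 = 38; s_1 = 159; t_1 = 73; a_2 = 355; b_2 = 225; c_2 = 72; p_3 = 297; q_3 = 206; u_4 = 181; v_4 = 245; u_6 = 234; v_6 = 187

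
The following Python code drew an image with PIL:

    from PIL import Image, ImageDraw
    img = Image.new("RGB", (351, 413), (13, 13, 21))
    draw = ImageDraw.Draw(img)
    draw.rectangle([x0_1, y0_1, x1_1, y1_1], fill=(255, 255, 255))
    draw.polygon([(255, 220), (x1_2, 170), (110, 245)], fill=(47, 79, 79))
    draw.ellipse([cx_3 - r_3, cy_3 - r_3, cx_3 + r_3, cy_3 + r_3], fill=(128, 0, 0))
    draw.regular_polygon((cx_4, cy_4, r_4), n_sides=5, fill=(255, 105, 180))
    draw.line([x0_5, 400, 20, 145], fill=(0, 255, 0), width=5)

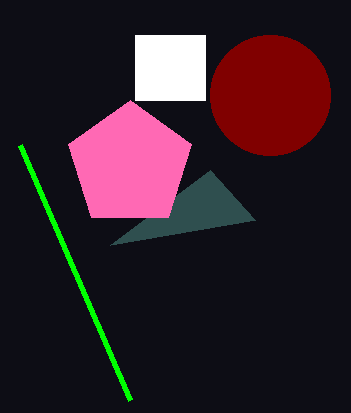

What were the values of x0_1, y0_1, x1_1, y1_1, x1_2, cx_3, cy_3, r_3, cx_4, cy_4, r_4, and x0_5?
x0_1 = 135
y0_1 = 35
x1_1 = 205
y1_1 = 100
x1_2 = 210
cx_3 = 270
cy_3 = 95
r_3 = 60
cx_4 = 130
cy_4 = 165
r_4 = 65
x0_5 = 130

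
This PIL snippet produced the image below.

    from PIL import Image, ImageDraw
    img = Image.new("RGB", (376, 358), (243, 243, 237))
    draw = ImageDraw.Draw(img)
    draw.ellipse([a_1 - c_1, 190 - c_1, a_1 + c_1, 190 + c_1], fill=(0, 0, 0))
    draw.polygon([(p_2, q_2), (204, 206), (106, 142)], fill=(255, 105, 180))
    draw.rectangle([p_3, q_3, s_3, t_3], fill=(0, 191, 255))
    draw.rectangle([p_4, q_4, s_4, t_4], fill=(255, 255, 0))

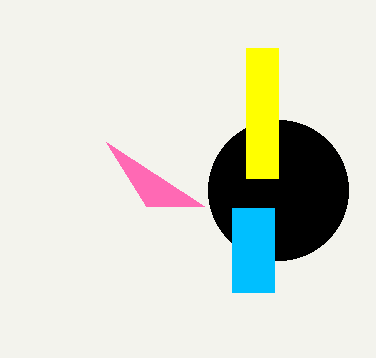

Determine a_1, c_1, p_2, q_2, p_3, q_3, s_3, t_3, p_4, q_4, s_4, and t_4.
a_1 = 278; c_1 = 70; p_2 = 146; q_2 = 206; p_3 = 232; q_3 = 208; s_3 = 274; t_3 = 292; p_4 = 246; q_4 = 48; s_4 = 278; t_4 = 178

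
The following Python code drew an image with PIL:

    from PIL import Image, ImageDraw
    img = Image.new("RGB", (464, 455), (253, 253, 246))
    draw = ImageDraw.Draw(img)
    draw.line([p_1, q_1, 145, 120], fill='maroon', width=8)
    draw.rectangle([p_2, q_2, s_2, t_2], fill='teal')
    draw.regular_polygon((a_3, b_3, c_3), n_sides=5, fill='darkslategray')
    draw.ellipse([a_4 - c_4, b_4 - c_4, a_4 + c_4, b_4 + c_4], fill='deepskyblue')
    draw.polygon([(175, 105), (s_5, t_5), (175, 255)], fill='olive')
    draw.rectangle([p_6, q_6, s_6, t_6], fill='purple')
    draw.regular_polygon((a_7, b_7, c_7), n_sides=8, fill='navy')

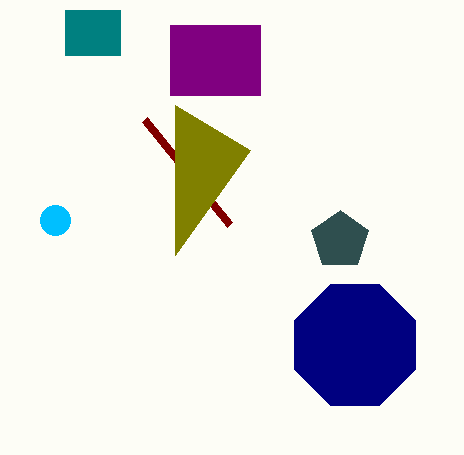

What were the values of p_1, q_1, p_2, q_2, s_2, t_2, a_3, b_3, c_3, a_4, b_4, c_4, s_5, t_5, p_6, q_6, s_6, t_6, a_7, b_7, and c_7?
p_1 = 230, q_1 = 225, p_2 = 65, q_2 = 10, s_2 = 120, t_2 = 55, a_3 = 340, b_3 = 240, c_3 = 30, a_4 = 55, b_4 = 220, c_4 = 15, s_5 = 250, t_5 = 150, p_6 = 170, q_6 = 25, s_6 = 260, t_6 = 95, a_7 = 355, b_7 = 345, c_7 = 65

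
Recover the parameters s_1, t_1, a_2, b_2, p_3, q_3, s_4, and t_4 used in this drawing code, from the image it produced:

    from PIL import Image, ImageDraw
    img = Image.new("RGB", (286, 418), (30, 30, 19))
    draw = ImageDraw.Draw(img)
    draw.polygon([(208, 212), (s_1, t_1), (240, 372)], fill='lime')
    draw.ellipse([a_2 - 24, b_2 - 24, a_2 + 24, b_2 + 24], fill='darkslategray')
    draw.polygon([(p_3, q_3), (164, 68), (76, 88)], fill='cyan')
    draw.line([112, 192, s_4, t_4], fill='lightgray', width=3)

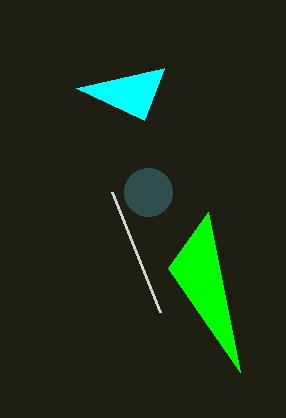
s_1 = 168, t_1 = 268, a_2 = 148, b_2 = 192, p_3 = 144, q_3 = 120, s_4 = 160, t_4 = 312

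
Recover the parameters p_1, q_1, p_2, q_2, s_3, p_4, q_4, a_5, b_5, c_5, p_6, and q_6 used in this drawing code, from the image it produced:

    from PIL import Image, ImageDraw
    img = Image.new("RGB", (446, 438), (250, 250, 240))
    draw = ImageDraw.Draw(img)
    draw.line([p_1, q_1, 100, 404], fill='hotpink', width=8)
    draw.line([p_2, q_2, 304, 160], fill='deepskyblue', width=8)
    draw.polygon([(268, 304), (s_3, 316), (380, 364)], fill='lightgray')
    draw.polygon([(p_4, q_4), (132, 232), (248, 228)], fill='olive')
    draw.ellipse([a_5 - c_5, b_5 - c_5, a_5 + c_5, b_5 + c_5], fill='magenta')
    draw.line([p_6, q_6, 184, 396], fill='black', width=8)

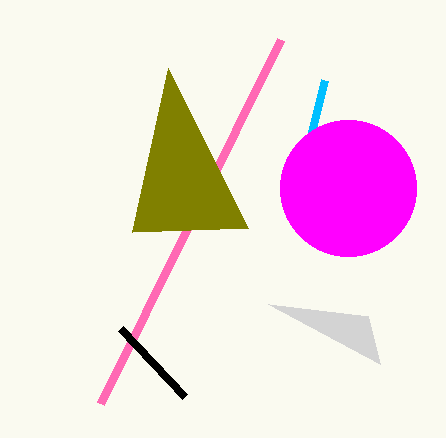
p_1 = 280
q_1 = 40
p_2 = 324
q_2 = 80
s_3 = 368
p_4 = 168
q_4 = 68
a_5 = 348
b_5 = 188
c_5 = 68
p_6 = 120
q_6 = 328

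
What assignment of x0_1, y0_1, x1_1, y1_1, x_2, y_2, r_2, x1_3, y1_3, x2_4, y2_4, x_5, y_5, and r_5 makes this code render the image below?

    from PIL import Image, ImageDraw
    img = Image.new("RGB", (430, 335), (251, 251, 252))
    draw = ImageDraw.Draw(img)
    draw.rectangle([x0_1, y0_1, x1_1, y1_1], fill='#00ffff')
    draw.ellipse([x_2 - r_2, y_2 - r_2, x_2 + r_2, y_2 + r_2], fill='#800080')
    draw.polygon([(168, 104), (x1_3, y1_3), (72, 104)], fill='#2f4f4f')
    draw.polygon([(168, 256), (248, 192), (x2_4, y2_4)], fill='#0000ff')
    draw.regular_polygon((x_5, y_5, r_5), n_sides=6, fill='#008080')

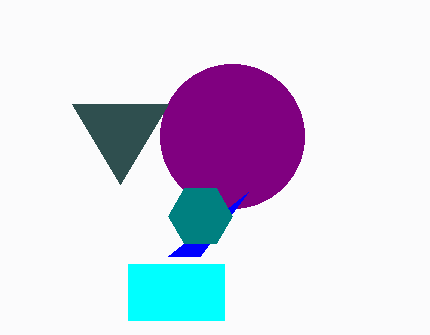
x0_1 = 128; y0_1 = 264; x1_1 = 224; y1_1 = 320; x_2 = 232; y_2 = 136; r_2 = 72; x1_3 = 120; y1_3 = 184; x2_4 = 200; y2_4 = 256; x_5 = 200; y_5 = 216; r_5 = 32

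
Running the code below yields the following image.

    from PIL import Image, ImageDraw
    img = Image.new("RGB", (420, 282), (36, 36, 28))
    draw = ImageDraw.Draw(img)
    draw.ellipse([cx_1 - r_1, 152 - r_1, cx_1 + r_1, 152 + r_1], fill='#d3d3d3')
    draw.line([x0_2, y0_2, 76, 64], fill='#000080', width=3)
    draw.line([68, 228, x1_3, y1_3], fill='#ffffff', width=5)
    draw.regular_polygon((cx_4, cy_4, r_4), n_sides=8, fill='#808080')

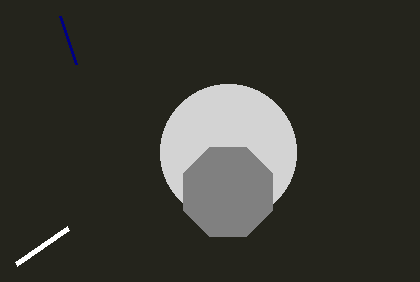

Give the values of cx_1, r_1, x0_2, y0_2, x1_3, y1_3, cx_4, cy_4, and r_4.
cx_1 = 228, r_1 = 68, x0_2 = 60, y0_2 = 16, x1_3 = 16, y1_3 = 264, cx_4 = 228, cy_4 = 192, r_4 = 48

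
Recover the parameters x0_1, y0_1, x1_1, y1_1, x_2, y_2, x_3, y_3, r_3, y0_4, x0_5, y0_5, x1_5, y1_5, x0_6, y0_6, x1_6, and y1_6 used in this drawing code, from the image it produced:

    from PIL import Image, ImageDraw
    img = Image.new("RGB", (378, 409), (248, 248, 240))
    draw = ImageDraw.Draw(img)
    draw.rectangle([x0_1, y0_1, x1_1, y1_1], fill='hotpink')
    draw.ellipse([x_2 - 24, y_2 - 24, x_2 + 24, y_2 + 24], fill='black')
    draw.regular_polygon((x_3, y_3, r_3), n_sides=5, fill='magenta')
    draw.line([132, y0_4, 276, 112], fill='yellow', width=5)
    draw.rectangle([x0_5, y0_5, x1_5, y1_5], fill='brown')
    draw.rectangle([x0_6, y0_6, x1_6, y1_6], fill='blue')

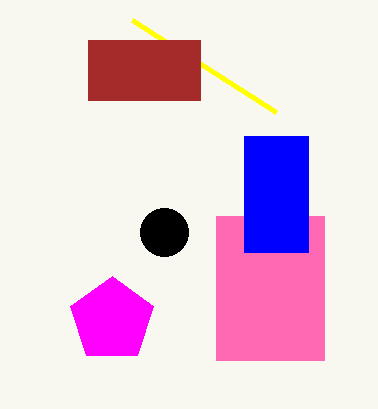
x0_1 = 216; y0_1 = 216; x1_1 = 324; y1_1 = 360; x_2 = 164; y_2 = 232; x_3 = 112; y_3 = 320; r_3 = 44; y0_4 = 20; x0_5 = 88; y0_5 = 40; x1_5 = 200; y1_5 = 100; x0_6 = 244; y0_6 = 136; x1_6 = 308; y1_6 = 252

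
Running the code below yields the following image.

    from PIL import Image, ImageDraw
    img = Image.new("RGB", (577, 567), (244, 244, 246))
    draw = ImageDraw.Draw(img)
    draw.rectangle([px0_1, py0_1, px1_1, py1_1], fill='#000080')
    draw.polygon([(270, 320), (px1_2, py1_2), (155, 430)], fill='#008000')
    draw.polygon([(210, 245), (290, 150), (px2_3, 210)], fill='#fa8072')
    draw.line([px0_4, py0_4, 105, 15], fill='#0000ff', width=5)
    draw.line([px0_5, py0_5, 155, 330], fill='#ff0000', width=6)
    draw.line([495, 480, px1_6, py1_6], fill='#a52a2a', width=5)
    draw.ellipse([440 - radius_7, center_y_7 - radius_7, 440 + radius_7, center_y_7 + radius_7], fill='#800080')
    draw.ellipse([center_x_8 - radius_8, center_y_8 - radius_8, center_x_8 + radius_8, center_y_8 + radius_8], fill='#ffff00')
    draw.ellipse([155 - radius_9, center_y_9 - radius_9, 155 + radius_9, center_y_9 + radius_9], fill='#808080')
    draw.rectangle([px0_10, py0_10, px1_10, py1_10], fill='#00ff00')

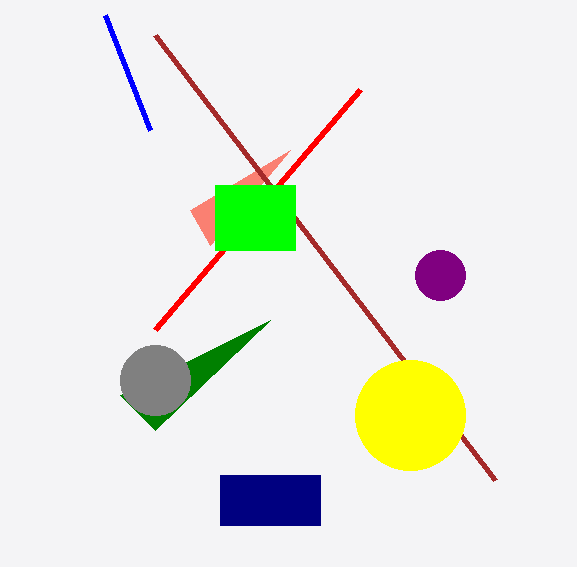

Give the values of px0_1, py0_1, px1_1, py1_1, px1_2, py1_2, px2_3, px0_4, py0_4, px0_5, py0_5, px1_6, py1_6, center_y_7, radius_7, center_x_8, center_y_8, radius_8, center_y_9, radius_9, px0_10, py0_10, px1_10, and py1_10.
px0_1 = 220, py0_1 = 475, px1_1 = 320, py1_1 = 525, px1_2 = 120, py1_2 = 395, px2_3 = 190, px0_4 = 150, py0_4 = 130, px0_5 = 360, py0_5 = 90, px1_6 = 155, py1_6 = 35, center_y_7 = 275, radius_7 = 25, center_x_8 = 410, center_y_8 = 415, radius_8 = 55, center_y_9 = 380, radius_9 = 35, px0_10 = 215, py0_10 = 185, px1_10 = 295, py1_10 = 250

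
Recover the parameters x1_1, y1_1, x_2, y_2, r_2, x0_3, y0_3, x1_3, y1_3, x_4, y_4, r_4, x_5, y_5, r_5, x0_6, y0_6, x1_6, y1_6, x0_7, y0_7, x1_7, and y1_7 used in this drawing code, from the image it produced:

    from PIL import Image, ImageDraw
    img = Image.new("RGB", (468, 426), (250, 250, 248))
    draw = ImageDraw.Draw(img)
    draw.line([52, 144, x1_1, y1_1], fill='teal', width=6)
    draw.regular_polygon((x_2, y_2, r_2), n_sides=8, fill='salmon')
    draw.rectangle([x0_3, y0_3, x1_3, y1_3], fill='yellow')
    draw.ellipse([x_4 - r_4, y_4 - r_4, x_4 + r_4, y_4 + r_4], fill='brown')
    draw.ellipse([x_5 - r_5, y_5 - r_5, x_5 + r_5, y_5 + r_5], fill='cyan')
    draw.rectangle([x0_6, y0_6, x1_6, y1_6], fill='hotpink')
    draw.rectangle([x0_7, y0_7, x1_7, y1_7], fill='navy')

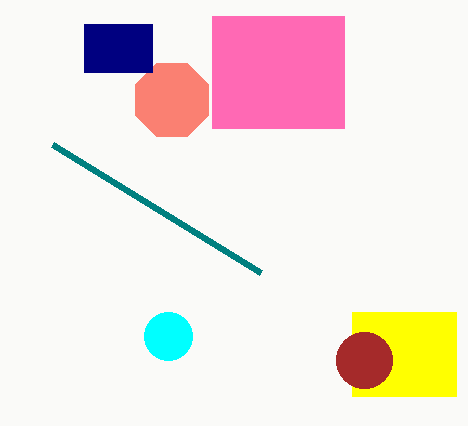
x1_1 = 260
y1_1 = 272
x_2 = 172
y_2 = 100
r_2 = 40
x0_3 = 352
y0_3 = 312
x1_3 = 456
y1_3 = 396
x_4 = 364
y_4 = 360
r_4 = 28
x_5 = 168
y_5 = 336
r_5 = 24
x0_6 = 212
y0_6 = 16
x1_6 = 344
y1_6 = 128
x0_7 = 84
y0_7 = 24
x1_7 = 152
y1_7 = 72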